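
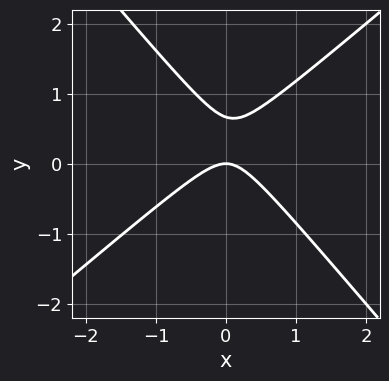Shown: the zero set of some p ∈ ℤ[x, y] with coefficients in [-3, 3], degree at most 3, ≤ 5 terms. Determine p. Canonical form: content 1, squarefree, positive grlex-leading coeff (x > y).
First, degree: a generic line meets the curve in up to 2 points, so deg p = 2.
Next, from the visible intercepts: it crosses the y-axis at the gridline y = 0; it crosses the x-axis at the gridline x = 0.
Finally, the integer polynomial consistent with all of this is the stated p.

3*x^2 - x*y - 3*y^2 + 2*y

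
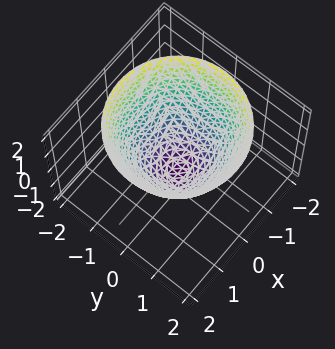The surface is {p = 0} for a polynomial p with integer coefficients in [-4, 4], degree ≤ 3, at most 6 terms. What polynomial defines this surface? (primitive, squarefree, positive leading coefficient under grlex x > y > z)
x^2 + y^2 - z - 1

1. Degree: the shape is more complex than any degree-1 surface, so deg p = 2.
2. Symmetry: the surface is invariant under rotation about z: p = q(x² + y², z).
3. Against the integer gridlines: a circular section at z = 1 has radius between 1 and 2; one z-axis crossing is at z = -1.
4. Solving for integer coefficients yields p as stated. Check: (1, 0, 0) on the x-axis lies on the surface, and p(1, 0, 0) = 0. ✓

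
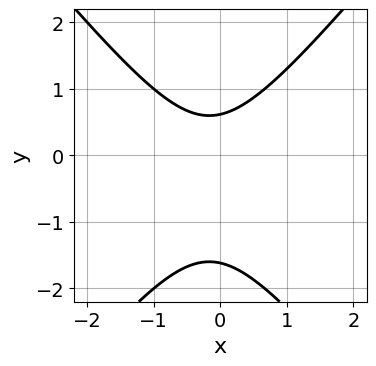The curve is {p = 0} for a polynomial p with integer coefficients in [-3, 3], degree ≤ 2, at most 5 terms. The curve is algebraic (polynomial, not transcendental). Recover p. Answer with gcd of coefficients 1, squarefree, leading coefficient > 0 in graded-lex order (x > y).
3*x^2 - 2*y^2 + x - 2*y + 2

(a) Degree: the shape is more complex than any degree-1 curve, so deg p = 2.
(b) From the visible intercepts: the curve avoids every integer x-axis point in the box.
(c) These observations pin down the coefficients.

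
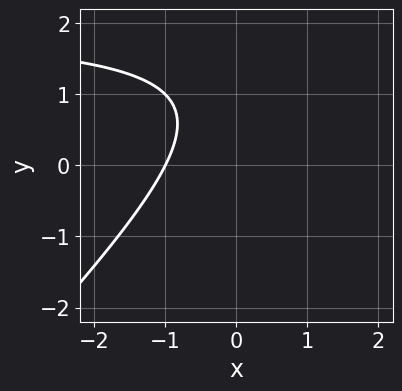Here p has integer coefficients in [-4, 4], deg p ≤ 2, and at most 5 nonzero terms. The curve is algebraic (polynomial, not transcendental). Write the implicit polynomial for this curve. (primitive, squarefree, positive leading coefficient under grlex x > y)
x*y - y^2 - 2*x + 2*y - 2

First, deg p = 2. The shape is more complex than any degree-1 curve.
Then, from the axis intercepts and sections: no y-intercept at any integer in the box; one x-axis crossing is at x = -1.
Finally, fitting integer coefficients to these (and the overall shape) gives p.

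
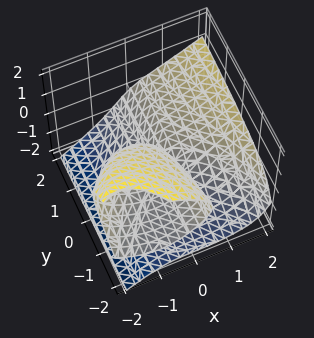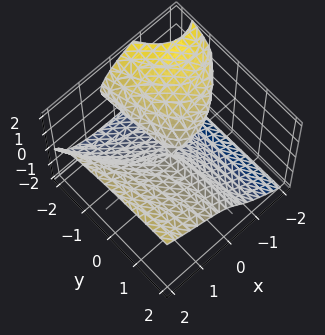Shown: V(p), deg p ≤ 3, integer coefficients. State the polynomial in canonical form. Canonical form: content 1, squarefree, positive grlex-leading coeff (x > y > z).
x^3 - 2*z^3 + 2*x*y - 3*x*z - 2*y*z

1. Degree: the shape is more complex than any degree-2 surface, so deg p = 3.
2. Checking where it meets the axes: it crosses the x-axis at the gridline x = 0; the visible y-axis segment lies entirely on the surface; it crosses the z-axis at the gridline z = 0.
3. Matching integer coefficients to the picture gives p.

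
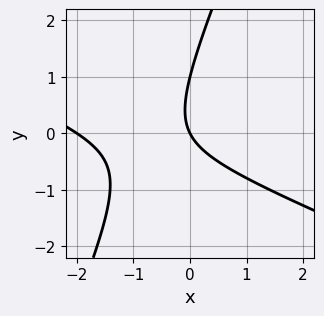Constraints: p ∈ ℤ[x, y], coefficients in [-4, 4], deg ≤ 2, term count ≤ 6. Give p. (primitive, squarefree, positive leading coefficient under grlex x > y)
x^2 + 2*x*y - y^2 + 2*x + y

1. deg p = 2.
2. Observable constraints: among the integer gridlines, it crosses the x-axis at x ∈ {-2, 0}; among the integer gridlines, it crosses the y-axis at y ∈ {0, 1}.
3. The integer polynomial consistent with all of this is the stated p.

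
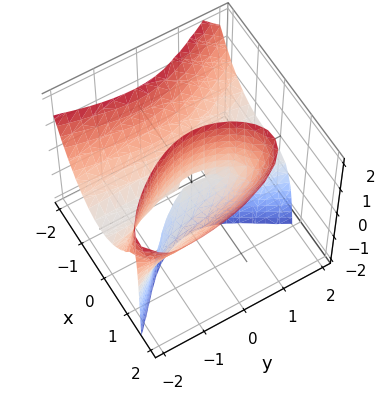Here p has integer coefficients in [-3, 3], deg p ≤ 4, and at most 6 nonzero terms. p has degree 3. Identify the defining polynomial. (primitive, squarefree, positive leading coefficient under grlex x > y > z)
1. Degree: the shape is more complex than any degree-2 surface, so deg p = 3.
2. Reading off the gridlines: the visible y-axis segment lies entirely on the surface; every point of the z-axis in the box is on the surface.
3. Putting this together gives p.

2*x^3 + x^2*y + y^2*z - x^2 - 3*x*z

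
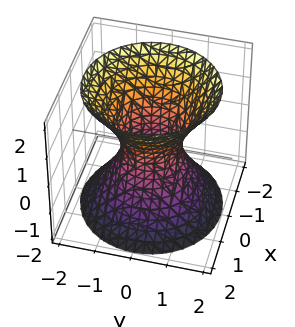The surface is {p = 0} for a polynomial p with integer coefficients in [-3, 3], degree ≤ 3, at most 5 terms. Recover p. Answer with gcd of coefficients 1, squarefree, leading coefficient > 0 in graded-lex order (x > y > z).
First, the degree is 2 — one connected sheet with a waist; a quadric.
Then, symmetries: it's symmetric under z → −z, forcing even powers of z; the z-axis is an axis of rotation, so x and y enter only as x² + y².
Next, checking where it meets the axes: it misses every integer gridline on the z-axis; a circular section at z = -2 has radius between 1 and 2.
Finally, the integer polynomial consistent with all of this is the stated p.

3*x^2 + 3*y^2 - 2*z^2 - 2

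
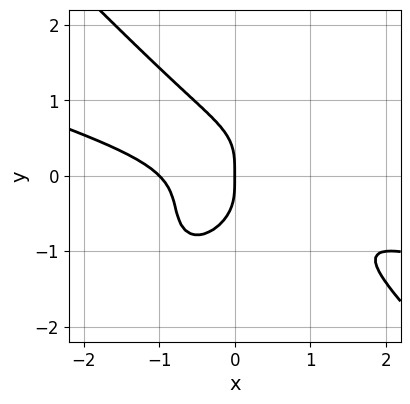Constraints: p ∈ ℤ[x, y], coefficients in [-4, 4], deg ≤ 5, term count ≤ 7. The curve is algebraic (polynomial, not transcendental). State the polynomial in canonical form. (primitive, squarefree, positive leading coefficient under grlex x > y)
(a) The degree is 4 — no degree-3 curve has this shape.
(b) From the visible intercepts: among the integer gridlines, it crosses the x-axis at x ∈ {-1, 0}; it meets the y-axis at y = 0 (among the integer gridlines).
(c) Together with the visible shape, these determine p as stated.

x^4 + 3*x^3*y + 2*y^4 + 2*x*y^2 + x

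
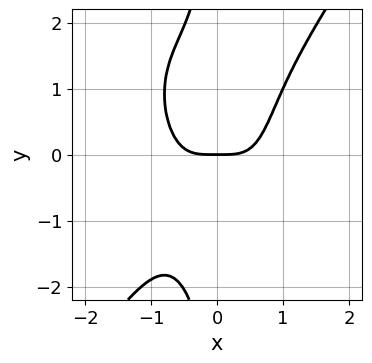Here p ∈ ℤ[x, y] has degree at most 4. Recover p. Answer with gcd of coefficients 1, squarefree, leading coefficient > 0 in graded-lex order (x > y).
First, the degree is 4 — no degree-3 curve has this shape.
Next, checking where it meets the axes: it meets the y-axis at y = 0 (among the integer gridlines); it crosses the x-axis at the gridline x = 0.
Finally, assembling these constraints gives the stated polynomial.

3*x^4 - x*y^3 - 2*y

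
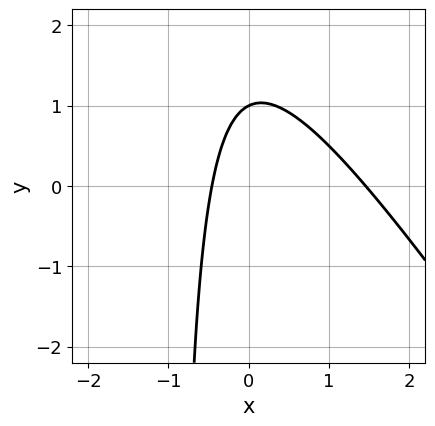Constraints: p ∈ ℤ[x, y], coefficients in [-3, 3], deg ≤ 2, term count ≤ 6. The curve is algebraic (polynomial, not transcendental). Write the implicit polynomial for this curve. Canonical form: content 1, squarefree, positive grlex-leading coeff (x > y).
3*x^2 + 2*x*y - 3*x + 2*y - 2

(a) Degree: no degree-1 curve has this shape, so deg p = 2.
(b) From the axis intercepts and sections: one y-axis crossing is at y = 1.
(c) Solving for integer coefficients yields p as stated.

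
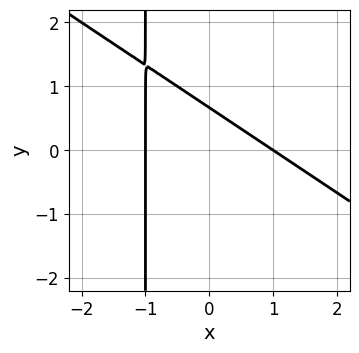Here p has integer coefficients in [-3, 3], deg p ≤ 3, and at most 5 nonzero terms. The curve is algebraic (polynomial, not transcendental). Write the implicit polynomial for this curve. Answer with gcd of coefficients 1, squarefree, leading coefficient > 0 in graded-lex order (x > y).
2*x^2 + 3*x*y + 3*y - 2

(a) Degree: a generic line meets the curve in up to 2 points, so deg p = 2.
(b) From the visible intercepts: the x-axis gridline crossings are at x ∈ {-1, 1}.
(c) Solving for integer coefficients yields p as stated.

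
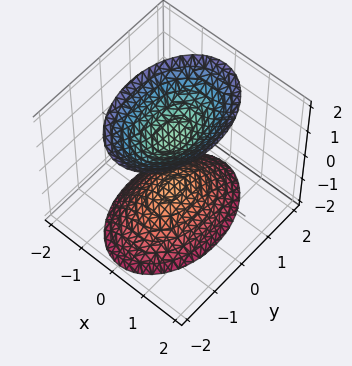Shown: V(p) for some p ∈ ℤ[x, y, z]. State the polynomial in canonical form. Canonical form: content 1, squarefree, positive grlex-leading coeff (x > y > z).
2*x^2 + y^2 - z^2 + 1

First, there are 2 components. They look like related sheets of one shape, so recover p as a whole.
Then, the degree is 2 — two sheets facing apart; a quadric.
Next, symmetries: the x ↦ −x reflection is a symmetry, so x appears only in even powers; it's symmetric under z → −z, forcing even powers of z; the y ↦ −y reflection is a symmetry, so y appears only in even powers.
Then, from the axis intercepts and sections: the z-axis gridline crossings are at z ∈ {-1, 1}; no y-intercept at any integer in the box; no x-intercept at any integer in the box.
Finally, fitting integer coefficients to these (and the overall shape) gives p.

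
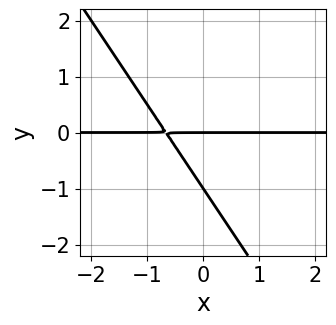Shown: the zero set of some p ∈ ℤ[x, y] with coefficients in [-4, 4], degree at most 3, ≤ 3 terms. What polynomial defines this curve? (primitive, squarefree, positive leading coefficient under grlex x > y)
First, the degree is 2 — no degree-1 curve has this shape.
Next, checking where it meets the axes: among the integer gridlines, it crosses the y-axis at y ∈ {-1, 0}; every point of the x-axis in the box is on the curve.
Finally, these observations pin down the coefficients.

3*x*y + 2*y^2 + 2*y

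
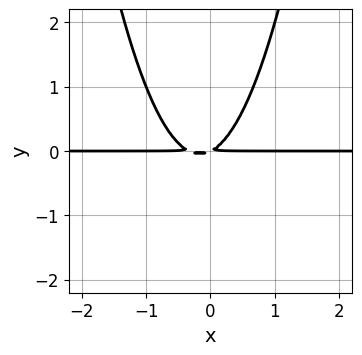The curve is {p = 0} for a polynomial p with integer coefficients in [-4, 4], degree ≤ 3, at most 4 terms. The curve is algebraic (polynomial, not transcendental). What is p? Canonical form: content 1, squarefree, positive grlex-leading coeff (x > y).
3*x^2*y + x*y - 2*y^2

First, the degree is 3 — a generic line meets the curve in up to 3 points.
Next, reading off the gridlines: every point of the x-axis in the box is on the curve.
Finally, solving for integer coefficients yields p as stated.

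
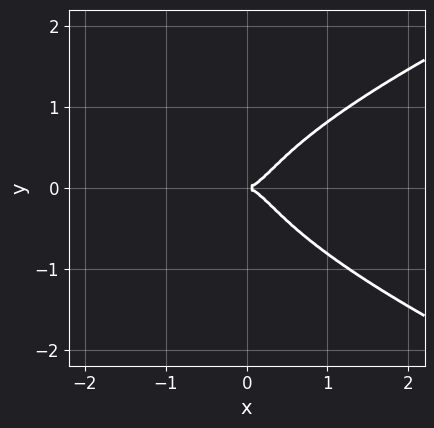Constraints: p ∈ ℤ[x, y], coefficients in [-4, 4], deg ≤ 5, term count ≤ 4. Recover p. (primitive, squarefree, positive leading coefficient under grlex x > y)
1. The degree is 4 — the shape is more complex than any degree-3 curve.
2. Symmetries: mirror symmetry y ↦ −y ⇒ only even powers of y.
3. Reading off the gridlines: one y-axis crossing is at y = 0; it crosses the x-axis at the gridline x = 0.
4. Putting this together gives p.

3*y^4 - 2*x^3 + y^2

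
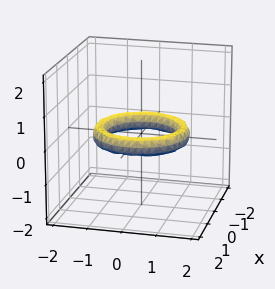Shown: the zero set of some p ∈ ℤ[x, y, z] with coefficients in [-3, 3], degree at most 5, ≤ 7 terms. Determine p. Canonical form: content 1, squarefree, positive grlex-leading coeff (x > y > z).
First, the degree is 4 — the shape is more complex than any degree-3 surface.
Next, symmetries: the z-axis is an axis of rotation, so x and y enter only as x² + y².
Next, from the visible intercepts: among the integer gridlines, it crosses the y-axis at y ∈ {-1, 1}; a circular section at z = 0 has radius exactly 1; the x-axis gridline crossings are at x ∈ {-1, 1}; the surface avoids every integer z-axis point in the box.
Finally, putting this together gives p.

x^4 + 2*x^2*y^2 + y^4 - 3*x^2 - 3*y^2 + 3*z^2 + 2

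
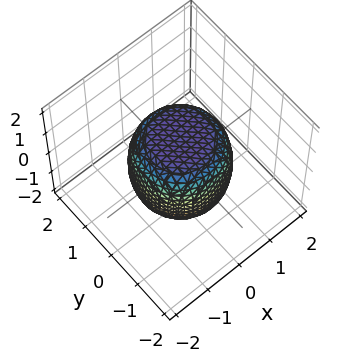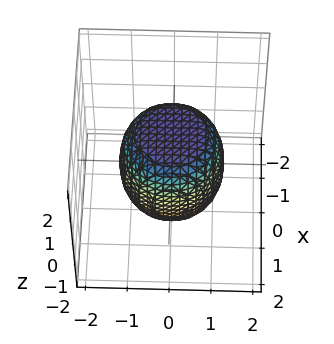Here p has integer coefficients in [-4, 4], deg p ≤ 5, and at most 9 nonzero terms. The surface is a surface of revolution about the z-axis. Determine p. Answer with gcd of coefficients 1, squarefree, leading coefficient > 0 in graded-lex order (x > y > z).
2*x^4 + 4*x^2*y^2 + 2*y^4 - x^2 - y^2 + 2*z^2 - 3

(a) deg p = 4. The shape is more complex than any degree-3 surface.
(b) By symmetry, the z-axis is an axis of rotation, so x and y enter only as x² + y².
(c) Checking where it meets the axes: a circular section at z = 0 has radius between 1 and 2.
(d) Together with the visible shape, these determine p as stated.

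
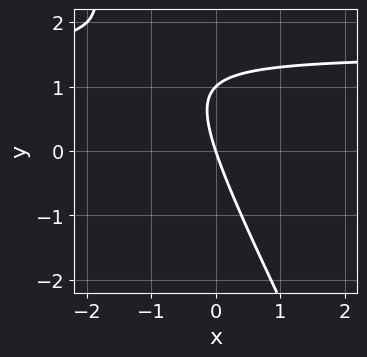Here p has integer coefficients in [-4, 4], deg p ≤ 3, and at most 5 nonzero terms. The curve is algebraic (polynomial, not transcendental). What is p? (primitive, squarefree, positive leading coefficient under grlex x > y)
(a) deg p = 2. The shape is more complex than any degree-1 curve.
(b) Against the integer gridlines: among the integer gridlines, it crosses the y-axis at y ∈ {0, 1}; it crosses the x-axis at the gridline x = 0.
(c) Together with the visible shape, these determine p as stated.

2*x*y + y^2 - 3*x - y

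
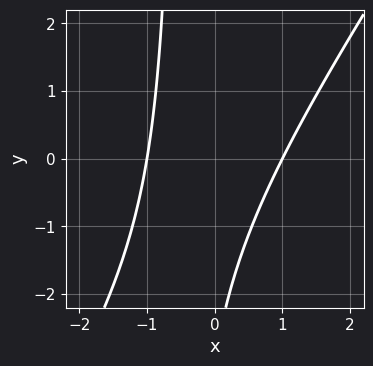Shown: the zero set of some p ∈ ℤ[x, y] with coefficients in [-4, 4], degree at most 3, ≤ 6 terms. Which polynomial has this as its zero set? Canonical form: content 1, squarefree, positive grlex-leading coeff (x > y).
Degree: no degree-1 curve has this shape, so deg p = 2.
Against the integer gridlines: it misses every integer gridline on the y-axis; the x-axis gridline crossings are at x ∈ {-1, 1}.
Putting this together gives p.

3*x^2 - 2*x*y - y - 3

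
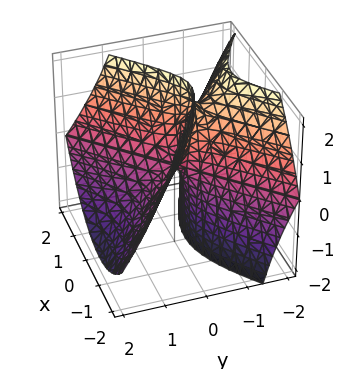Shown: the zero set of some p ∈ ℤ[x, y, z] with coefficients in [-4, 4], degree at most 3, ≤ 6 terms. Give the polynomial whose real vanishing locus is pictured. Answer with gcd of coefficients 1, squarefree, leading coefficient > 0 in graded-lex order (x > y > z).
2*x^2 + x*y - 3*y^2 - 3*y*z - z

deg p = 2. The shape is more complex than any degree-1 surface.
From the axis intercepts and sections: it crosses the x-axis at the gridline x = 0; it crosses the z-axis at the gridline z = 0; one y-axis crossing is at y = 0.
Solving for integer coefficients yields p as stated.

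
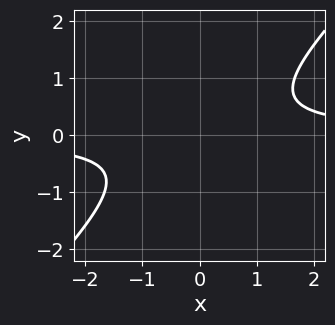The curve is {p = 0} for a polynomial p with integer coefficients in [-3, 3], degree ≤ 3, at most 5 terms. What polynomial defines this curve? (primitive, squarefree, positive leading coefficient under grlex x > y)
3*x*y - 3*y^2 - 2

The degree is 2 — a generic line meets the curve in up to 2 points.
Against the integer gridlines: the curve avoids every integer y-axis point in the box; the curve avoids every integer x-axis point in the box.
Fitting integer coefficients to these (and the overall shape) gives p.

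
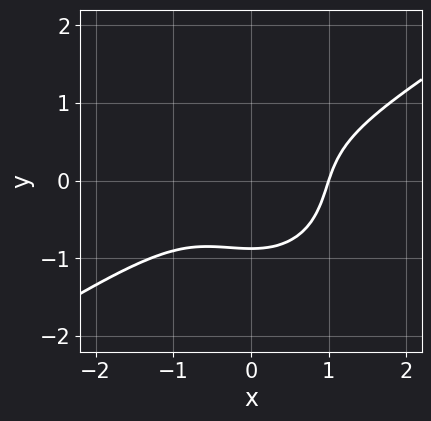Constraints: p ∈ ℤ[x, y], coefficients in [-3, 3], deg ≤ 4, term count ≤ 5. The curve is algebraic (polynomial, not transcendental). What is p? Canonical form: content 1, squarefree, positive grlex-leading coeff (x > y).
The degree is 3 — a generic line meets the curve in up to 3 points.
From the visible intercepts: one x-axis crossing is at x = 1.
The integer polynomial consistent with all of this is the stated p.

2*x^3 - 2*x^2*y - 3*y^3 - 2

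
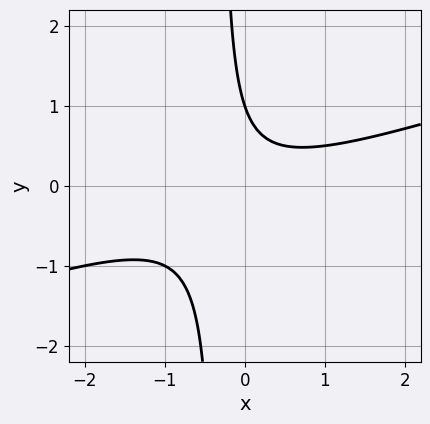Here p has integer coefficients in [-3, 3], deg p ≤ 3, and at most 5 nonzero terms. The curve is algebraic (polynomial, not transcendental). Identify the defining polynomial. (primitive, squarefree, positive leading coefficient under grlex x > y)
x^2 - 3*x*y - y + 1

First, the degree is 2 — no degree-1 curve has this shape.
Then, observable constraints: the curve avoids every integer x-axis point in the box; it meets the y-axis at y = 1 (among the integer gridlines).
Finally, solving for integer coefficients yields p as stated.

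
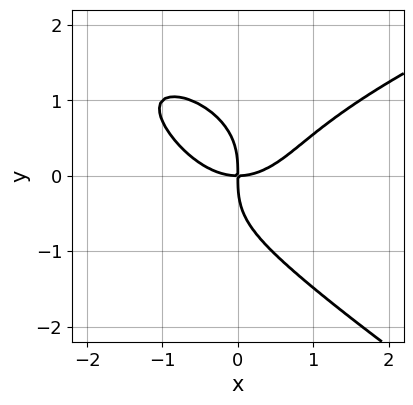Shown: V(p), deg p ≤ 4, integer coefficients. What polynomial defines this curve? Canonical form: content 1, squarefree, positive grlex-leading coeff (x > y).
Degree: a generic line meets the curve in up to 4 points, so deg p = 4.
Observable constraints: it meets the y-axis at y = 0 (among the integer gridlines); one x-axis crossing is at x = 0.
Solving for integer coefficients yields p as stated.

x*y^3 + 2*y^4 - 2*x^3 + 3*x*y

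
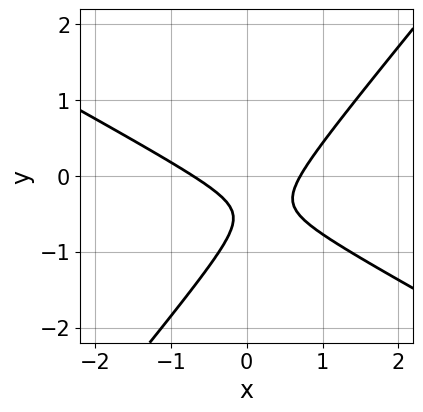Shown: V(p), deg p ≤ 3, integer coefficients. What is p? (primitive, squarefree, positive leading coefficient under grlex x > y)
1. The degree is 2 — the shape is more complex than any degree-1 curve.
2. Against the integer gridlines: no y-intercept at any integer in the box.
3. These observations pin down the coefficients.

2*x^2 + 2*x*y - 3*y^2 - 3*y - 1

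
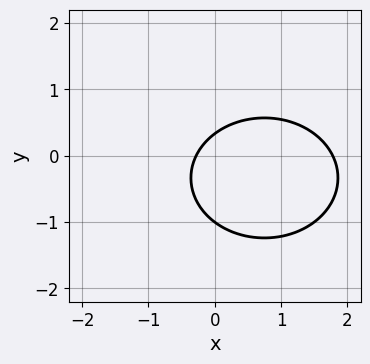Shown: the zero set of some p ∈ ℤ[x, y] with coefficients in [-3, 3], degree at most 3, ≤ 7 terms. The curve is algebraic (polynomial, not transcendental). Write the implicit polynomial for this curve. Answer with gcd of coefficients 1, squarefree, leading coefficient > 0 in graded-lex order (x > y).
(a) The degree is 2 — the shape is more complex than any degree-1 curve.
(b) Reading off the gridlines: one y-axis crossing is at y = -1.
(c) Solving for integer coefficients yields p as stated.

2*x^2 + 3*y^2 - 3*x + 2*y - 1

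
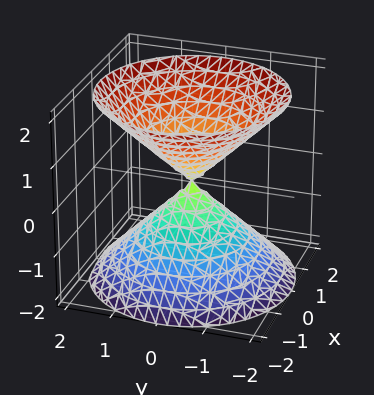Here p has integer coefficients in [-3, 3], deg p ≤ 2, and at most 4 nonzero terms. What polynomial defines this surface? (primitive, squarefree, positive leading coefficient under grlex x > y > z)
x^2 + y^2 - z^2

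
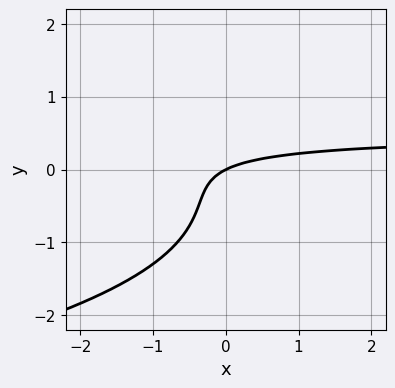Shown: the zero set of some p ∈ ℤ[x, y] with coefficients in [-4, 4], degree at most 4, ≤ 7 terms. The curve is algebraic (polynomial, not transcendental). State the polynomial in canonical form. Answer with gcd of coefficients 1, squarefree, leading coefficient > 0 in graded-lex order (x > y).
1. deg p = 3. No degree-2 curve has this shape.
2. Checking where it meets the axes: one x-axis crossing is at x = 0; it meets the y-axis at y = 0 (among the integer gridlines).
3. Fitting integer coefficients to these (and the overall shape) gives p.

2*y^3 + 2*x*y + 2*y^2 - x + 2*y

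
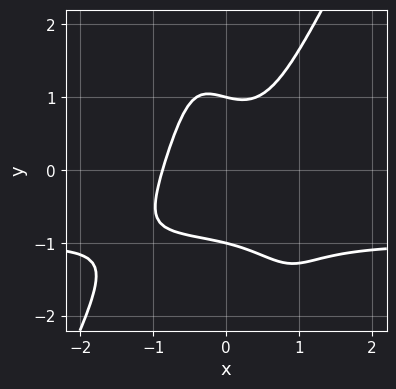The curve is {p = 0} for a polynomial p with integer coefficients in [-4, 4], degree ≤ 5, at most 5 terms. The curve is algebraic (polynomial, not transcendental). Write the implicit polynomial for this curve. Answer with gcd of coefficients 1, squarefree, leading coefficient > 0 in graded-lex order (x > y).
3*x^3*y - x*y^3 + 3*x^3 - 2*y^2 + 2

1. deg p = 4. The shape is more complex than any degree-3 curve.
2. From the axis intercepts and sections: the y-axis gridline crossings are at y ∈ {-1, 1}.
3. Assembling these constraints gives the stated polynomial.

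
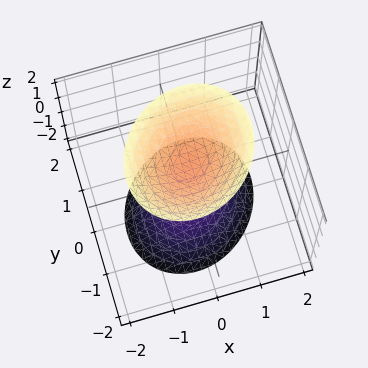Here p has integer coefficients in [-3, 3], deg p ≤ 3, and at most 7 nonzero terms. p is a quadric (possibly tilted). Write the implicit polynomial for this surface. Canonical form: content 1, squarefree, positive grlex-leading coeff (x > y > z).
The picture has 2 separate pieces.
deg p = 2.
From the visible intercepts: it misses every integer gridline on the x-axis; the surface avoids every integer y-axis point in the box.
Fitting integer coefficients to these (and the overall shape) gives p.

3*x^2 - x*y + 3*y^2 - 2*z^2 + 3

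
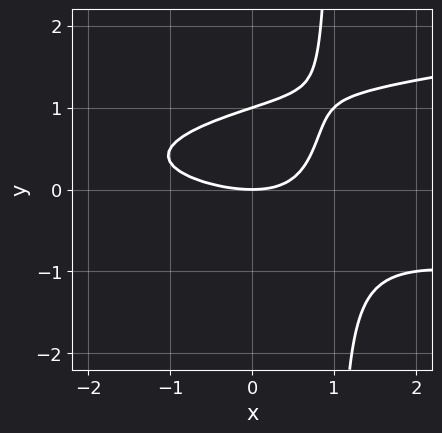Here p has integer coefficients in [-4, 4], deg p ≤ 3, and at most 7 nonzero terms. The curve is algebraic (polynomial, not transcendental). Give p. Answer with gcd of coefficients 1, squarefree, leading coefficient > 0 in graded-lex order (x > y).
3*x*y^2 - x^2 - 2*x*y - 3*y^2 + 3*y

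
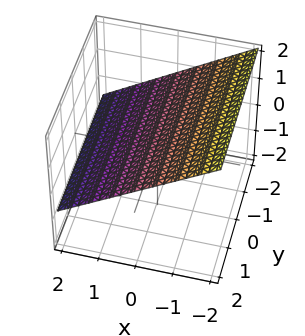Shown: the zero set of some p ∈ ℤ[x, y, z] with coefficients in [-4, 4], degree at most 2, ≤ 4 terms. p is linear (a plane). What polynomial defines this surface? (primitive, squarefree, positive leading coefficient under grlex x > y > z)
First, deg p = 1. The surface is flat (a plane).
Next, observable constraints: the surface avoids every integer y-axis point in the box; one x-axis crossing is at x = 1.
Finally, fitting integer coefficients to these (and the overall shape) gives p.

2*x + 3*z - 2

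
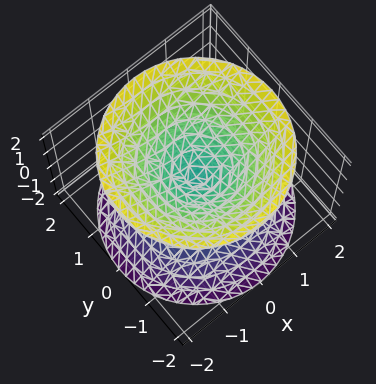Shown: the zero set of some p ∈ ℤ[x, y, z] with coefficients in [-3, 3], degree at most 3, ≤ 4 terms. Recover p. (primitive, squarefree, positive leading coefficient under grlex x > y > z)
The picture has 2 separate pieces. They look like related sheets of one shape, so recover p as a whole.
Degree: two nappes meeting at a single point; a quadric, so deg p = 2.
Symmetries: rotational symmetry about the z-axis ⇒ p depends on x, y only through x² + y²; mirror symmetry z ↦ −z ⇒ only even powers of z.
From the axis intercepts and sections: it meets the z-axis at z = 0 (among the integer gridlines); a circular section at z = 1 has radius exactly 1; one x-axis crossing is at x = 0; it meets the y-axis at y = 0 (among the integer gridlines).
Assembling these constraints gives the stated polynomial.

x^2 + y^2 - z^2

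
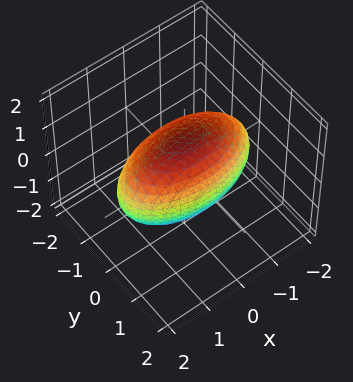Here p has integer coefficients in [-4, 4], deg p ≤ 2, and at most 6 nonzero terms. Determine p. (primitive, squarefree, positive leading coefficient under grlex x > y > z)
x^2 + 3*y^2 + 2*z^2 - 3

deg p = 2. Bounded and convex; a quadric.
Symmetries: it's symmetric under y → −y, forcing even powers of y; mirror symmetry x ↦ −x ⇒ only even powers of x; it's symmetric under z → −z, forcing even powers of z.
From the axis intercepts and sections: the y-axis gridline crossings are at y ∈ {-1, 1}.
These observations pin down the coefficients.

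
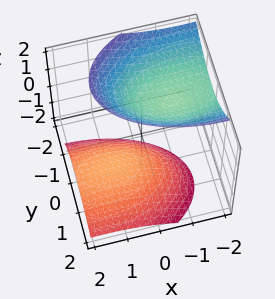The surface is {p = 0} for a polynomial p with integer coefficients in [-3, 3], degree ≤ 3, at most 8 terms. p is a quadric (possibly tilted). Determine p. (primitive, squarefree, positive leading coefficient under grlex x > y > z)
1. The picture has 2 separate pieces. They look like related sheets of one shape, so recover p as a whole.
2. Degree: a generic line meets the surface in up to 2 points, so deg p = 2.
3. From the visible intercepts: no x-intercept at any integer in the box; the surface avoids every integer y-axis point in the box.
4. Fitting integer coefficients to these (and the overall shape) gives p.

x^2 + 2*x*z + 3*y^2 + 2*y*z - 2*z^2 + 3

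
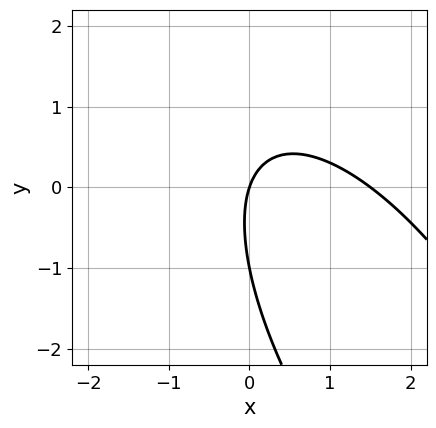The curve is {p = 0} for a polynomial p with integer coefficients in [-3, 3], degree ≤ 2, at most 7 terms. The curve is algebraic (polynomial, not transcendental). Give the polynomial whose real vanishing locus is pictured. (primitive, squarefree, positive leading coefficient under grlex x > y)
Degree: a generic line meets the curve in up to 2 points, so deg p = 2.
From the visible intercepts: the y-axis gridline crossings are at y ∈ {-1, 0}; it meets the x-axis at x = 0 (among the integer gridlines).
These observations pin down the coefficients.

2*x^2 + 2*x*y + y^2 - 3*x + y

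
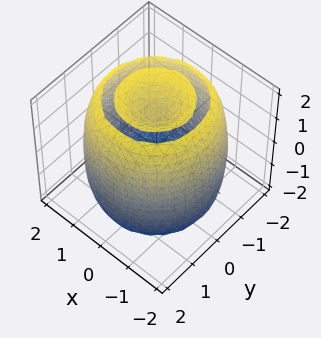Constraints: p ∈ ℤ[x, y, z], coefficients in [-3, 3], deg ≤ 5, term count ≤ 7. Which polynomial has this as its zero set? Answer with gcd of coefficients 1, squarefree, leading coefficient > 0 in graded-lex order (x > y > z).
First, there are 2 components.
Then, the degree is 4 — no degree-3 surface has this shape.
Next, by symmetry, every cross-section ⟂ z is a circle, so x, y appear only via x² + y².
Next, from the visible intercepts: a circular section at z = -1 has radius between 1 and 2.
Finally, solving for integer coefficients yields p as stated.

x^4 + 2*x^2*y^2 + y^4 - 3*x^2 - 3*y^2 + z^2 - 2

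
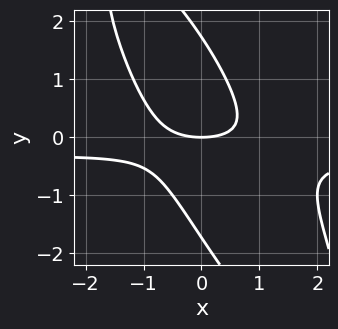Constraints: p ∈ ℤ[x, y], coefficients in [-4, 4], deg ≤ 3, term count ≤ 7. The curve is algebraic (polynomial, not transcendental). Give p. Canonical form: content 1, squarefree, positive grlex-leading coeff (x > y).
3*x^2*y + 3*x*y^2 + y^3 + x^2 - 3*y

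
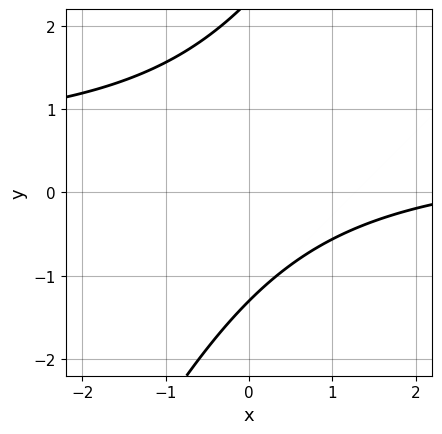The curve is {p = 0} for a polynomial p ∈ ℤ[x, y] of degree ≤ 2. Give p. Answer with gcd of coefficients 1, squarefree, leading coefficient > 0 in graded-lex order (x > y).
2*x*y - y^2 - x + y + 3

deg p = 2. No degree-1 curve has this shape.
Checking where it meets the axes: the curve avoids every integer x-axis point in the box.
The integer polynomial consistent with all of this is the stated p.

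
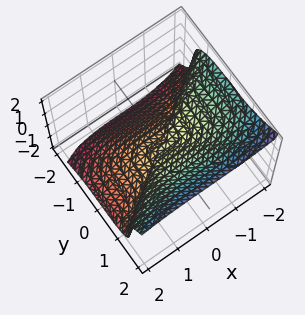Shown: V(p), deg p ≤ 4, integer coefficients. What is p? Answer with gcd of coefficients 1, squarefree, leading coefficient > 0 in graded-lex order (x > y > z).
x^3 - 3*y^3 + 3*z^3 + 2*z^2

First, degree: no degree-2 surface has this shape, so deg p = 3.
Then, reading off the gridlines: it crosses the y-axis at the gridline y = 0; it crosses the z-axis at the gridline z = 0; one x-axis crossing is at x = 0.
Finally, matching integer coefficients to the picture gives p.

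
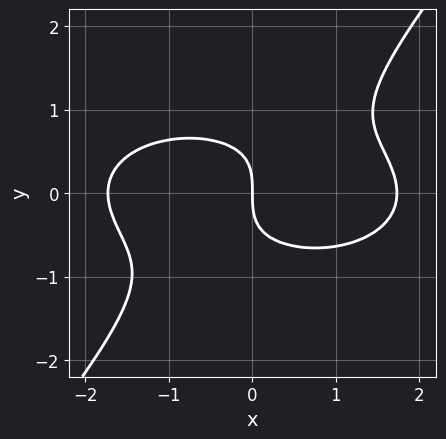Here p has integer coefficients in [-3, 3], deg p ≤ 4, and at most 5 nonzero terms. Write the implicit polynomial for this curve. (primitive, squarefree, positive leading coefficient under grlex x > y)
(a) Degree: a generic line meets the curve in up to 3 points, so deg p = 3.
(b) Against the integer gridlines: it meets the y-axis at y = 0 (among the integer gridlines); one x-axis crossing is at x = 0.
(c) Putting this together gives p.

x^3 + 3*x*y^2 - 3*y^3 - 3*x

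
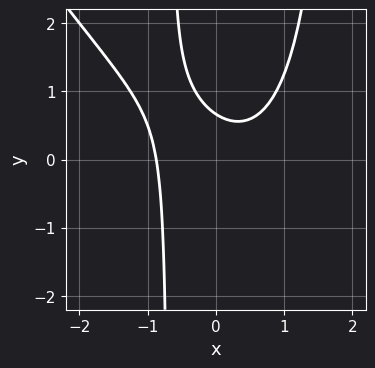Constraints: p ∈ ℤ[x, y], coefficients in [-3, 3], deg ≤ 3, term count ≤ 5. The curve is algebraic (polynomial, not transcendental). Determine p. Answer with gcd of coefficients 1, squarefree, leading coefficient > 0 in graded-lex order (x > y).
deg p = 3. A generic line meets the curve in up to 3 points.
Solving for integer coefficients yields p as stated.

3*x^3 + 2*x^2*y - 3*x*y - 3*y + 2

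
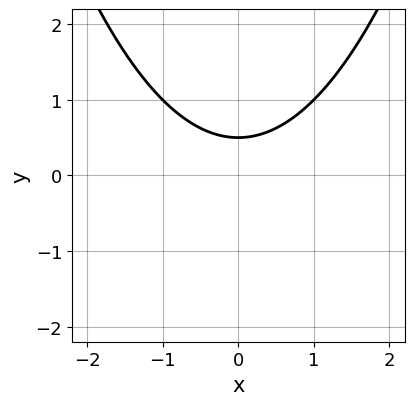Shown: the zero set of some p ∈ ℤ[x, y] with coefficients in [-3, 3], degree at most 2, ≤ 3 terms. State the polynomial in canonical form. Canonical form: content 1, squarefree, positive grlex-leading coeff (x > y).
x^2 - 2*y + 1

First, the degree is 2 — the shape is more complex than any degree-1 curve.
Then, symmetries: the x ↦ −x reflection is a symmetry, so x appears only in even powers.
Next, checking where it meets the axes: it misses every integer gridline on the x-axis.
Finally, matching integer coefficients to the picture gives p.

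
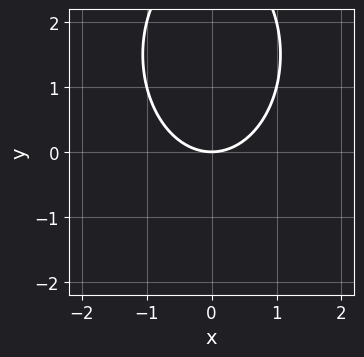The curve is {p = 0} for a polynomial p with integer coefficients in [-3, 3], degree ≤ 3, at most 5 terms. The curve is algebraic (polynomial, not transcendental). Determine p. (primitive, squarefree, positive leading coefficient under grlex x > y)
2*x^2 + y^2 - 3*y

(a) The degree is 2 — the shape is more complex than any degree-1 curve.
(b) Symmetries: the x ↦ −x reflection is a symmetry, so x appears only in even powers.
(c) Against the integer gridlines: one x-axis crossing is at x = 0; it crosses the y-axis at the gridline y = 0.
(d) Together with the visible shape, these determine p as stated.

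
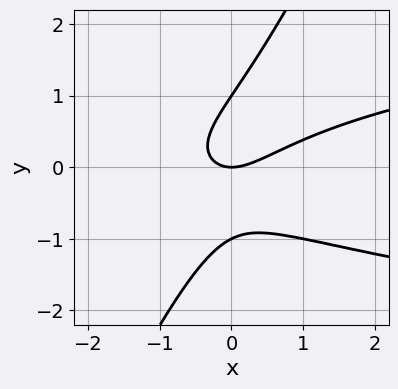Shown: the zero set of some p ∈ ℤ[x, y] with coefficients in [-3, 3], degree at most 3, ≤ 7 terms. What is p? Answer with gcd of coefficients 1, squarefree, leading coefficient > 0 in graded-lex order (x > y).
2*x*y^2 - y^3 - x^2 + x*y + y

Degree: no degree-2 curve has this shape, so deg p = 3.
Against the integer gridlines: it meets the x-axis at x = 0 (among the integer gridlines); the y-axis gridline crossings are at y ∈ {-1, 0, 1}.
Solving for integer coefficients yields p as stated.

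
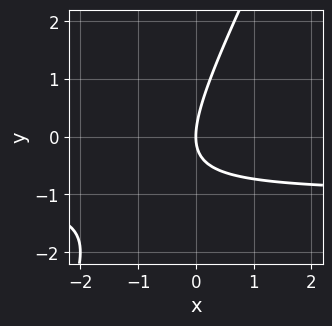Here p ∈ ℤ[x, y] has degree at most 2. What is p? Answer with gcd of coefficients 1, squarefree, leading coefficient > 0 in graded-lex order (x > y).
2*x*y - y^2 + 2*x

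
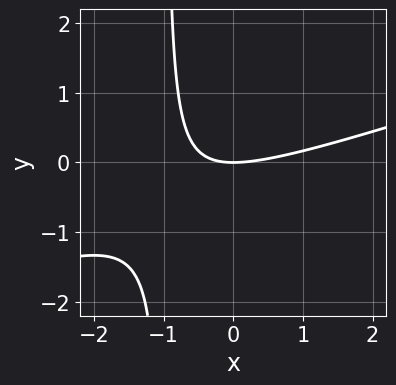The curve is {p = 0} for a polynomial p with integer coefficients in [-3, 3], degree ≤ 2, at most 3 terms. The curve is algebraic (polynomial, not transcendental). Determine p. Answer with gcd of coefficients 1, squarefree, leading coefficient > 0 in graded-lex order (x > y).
x^2 - 3*x*y - 3*y

Degree: no degree-1 curve has this shape, so deg p = 2.
Observable constraints: one y-axis crossing is at y = 0; it crosses the x-axis at the gridline x = 0.
Solving for integer coefficients yields p as stated.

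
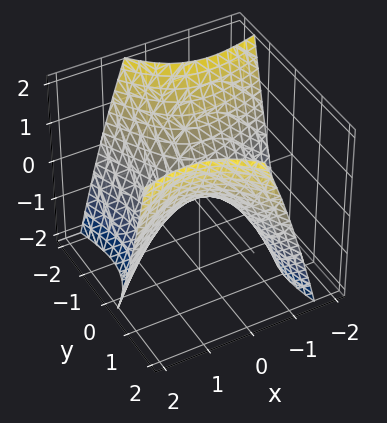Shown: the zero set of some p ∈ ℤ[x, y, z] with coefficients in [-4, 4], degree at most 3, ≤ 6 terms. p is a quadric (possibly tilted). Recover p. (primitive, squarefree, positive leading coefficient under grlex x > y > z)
2*x^2 - 3*x*y - 2*y^2 + 3*z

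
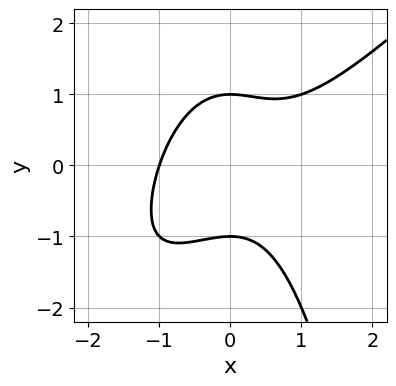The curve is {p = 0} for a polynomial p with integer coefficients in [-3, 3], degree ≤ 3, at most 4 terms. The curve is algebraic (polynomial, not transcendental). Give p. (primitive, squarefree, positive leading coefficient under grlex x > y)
x^3 - x^2*y - y^2 + 1

(a) deg p = 3.
(b) From the axis intercepts and sections: it crosses the x-axis at the gridline x = -1; among the integer gridlines, it crosses the y-axis at y ∈ {-1, 1}.
(c) Matching integer coefficients to the picture gives p.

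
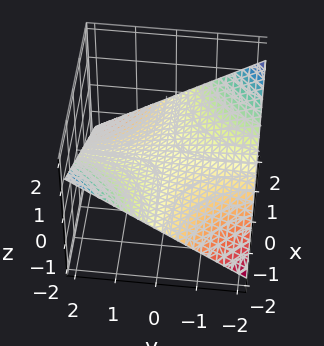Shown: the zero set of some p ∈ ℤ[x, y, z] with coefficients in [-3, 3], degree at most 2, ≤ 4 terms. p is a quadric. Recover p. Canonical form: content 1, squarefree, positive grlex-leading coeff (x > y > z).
x*y + 3*z

Degree: a hyperbolic paraboloid; a quadric, so deg p = 2.
Observable constraints: the visible x-axis segment lies entirely on the surface; it crosses the z-axis at the gridline z = 0; the visible y-axis segment lies entirely on the surface.
Assembling these constraints gives the stated polynomial.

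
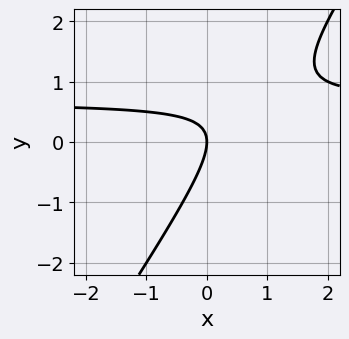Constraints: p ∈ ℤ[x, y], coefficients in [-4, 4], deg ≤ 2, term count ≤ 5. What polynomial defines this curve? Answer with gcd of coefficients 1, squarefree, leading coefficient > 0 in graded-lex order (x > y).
1. The degree is 2 — a generic line meets the curve in up to 2 points.
2. Checking where it meets the axes: it crosses the x-axis at the gridline x = 0; it crosses the y-axis at the gridline y = 0.
3. Together with the visible shape, these determine p as stated.

3*x*y - 2*y^2 - 2*x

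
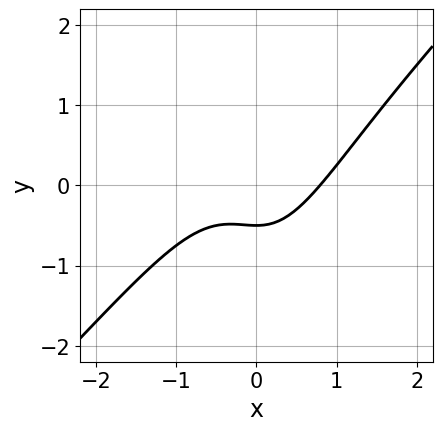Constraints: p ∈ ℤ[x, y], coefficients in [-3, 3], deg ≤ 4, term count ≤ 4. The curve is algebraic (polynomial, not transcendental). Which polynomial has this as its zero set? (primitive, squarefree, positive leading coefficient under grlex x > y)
2*x^3 - 2*x^2*y - 2*y - 1

First, degree: a generic line meets the curve in up to 3 points, so deg p = 3.
Finally, the integer polynomial consistent with all of this is the stated p.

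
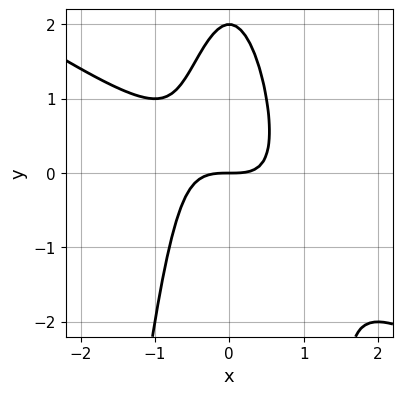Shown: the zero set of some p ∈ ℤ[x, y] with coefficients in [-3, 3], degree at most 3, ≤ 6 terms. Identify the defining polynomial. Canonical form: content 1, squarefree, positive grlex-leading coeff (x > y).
First, deg p = 3. The shape is more complex than any degree-2 curve.
Next, from the axis intercepts and sections: among the integer gridlines, it crosses the y-axis at y ∈ {0, 2}; it meets the x-axis at x = 0 (among the integer gridlines).
Finally, matching integer coefficients to the picture gives p.

2*x^3 + 3*x^2*y + y^2 - 2*y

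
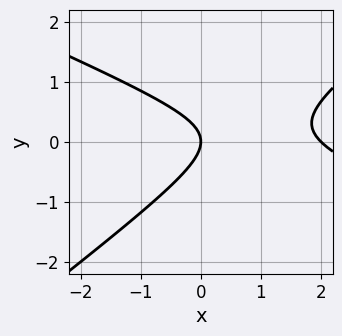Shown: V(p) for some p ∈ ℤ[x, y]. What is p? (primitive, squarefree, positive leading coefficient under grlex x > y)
1. The degree is 2 — no degree-1 curve has this shape.
2. From the axis intercepts and sections: among the integer gridlines, it crosses the x-axis at x ∈ {0, 2}; it crosses the y-axis at the gridline y = 0.
3. These observations pin down the coefficients.

x^2 + x*y - 3*y^2 - 2*x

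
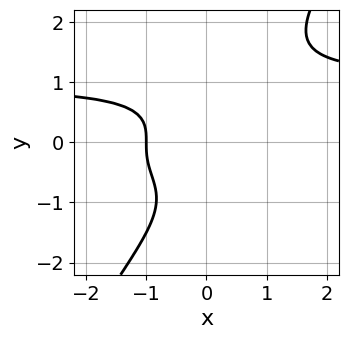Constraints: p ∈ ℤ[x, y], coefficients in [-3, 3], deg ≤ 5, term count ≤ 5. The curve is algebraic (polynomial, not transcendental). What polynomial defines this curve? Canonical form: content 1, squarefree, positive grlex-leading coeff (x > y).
3*x*y^3 - 2*y^4 - 3*x - 3

First, deg p = 4. No degree-3 curve has this shape.
Then, from the visible intercepts: it meets the x-axis at x = -1 (among the integer gridlines); the curve avoids every integer y-axis point in the box.
Finally, together with the visible shape, these determine p as stated.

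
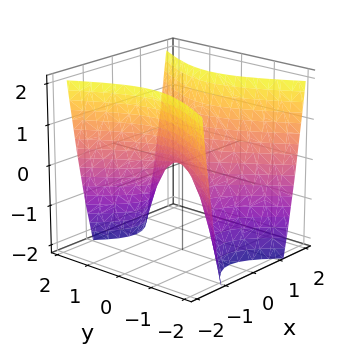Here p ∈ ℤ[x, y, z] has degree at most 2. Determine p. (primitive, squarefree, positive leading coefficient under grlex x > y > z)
(a) The degree is 2 — a saddle surface; a quadric.
(b) Symmetries: mirror symmetry x ↦ −x ⇒ only even powers of x; mirror symmetry y ↦ −y ⇒ only even powers of y.
(c) Reading off the gridlines: it crosses the y-axis at the gridline y = 0; it meets the z-axis at z = 0 (among the integer gridlines); it meets the x-axis at x = 0 (among the integer gridlines).
(d) Solving for integer coefficients yields p as stated.

2*x^2 - y^2 - z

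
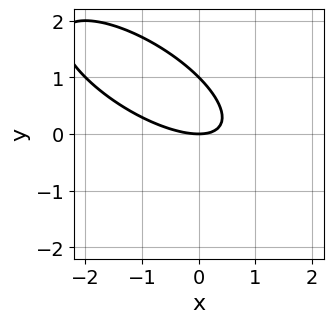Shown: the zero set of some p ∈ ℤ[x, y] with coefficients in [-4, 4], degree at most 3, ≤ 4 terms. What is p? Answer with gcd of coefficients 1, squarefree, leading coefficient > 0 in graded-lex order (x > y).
x^2 + 2*x*y + 2*y^2 - 2*y

Degree: no degree-1 curve has this shape, so deg p = 2.
Reading off the gridlines: it meets the x-axis at x = 0 (among the integer gridlines); the y-axis gridline crossings are at y ∈ {0, 1}.
Assembling these constraints gives the stated polynomial.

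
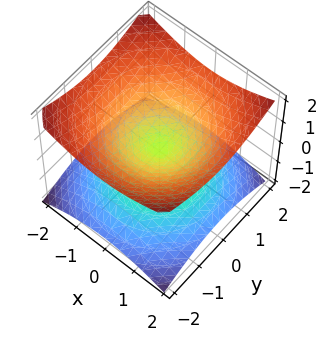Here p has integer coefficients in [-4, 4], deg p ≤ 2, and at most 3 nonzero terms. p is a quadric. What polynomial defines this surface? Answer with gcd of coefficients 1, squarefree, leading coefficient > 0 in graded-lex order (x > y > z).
x^2 + y^2 - 2*z^2

deg p = 2. A double cone through the origin; a quadric.
Symmetry: the z-axis is an axis of rotation, so x and y enter only as x² + y²; it's symmetric under z → −z, forcing even powers of z.
Against the integer gridlines: it meets the x-axis at x = 0 (among the integer gridlines); it meets the z-axis at z = 0 (among the integer gridlines); a circular section at z = 1 has radius between 1 and 2.
Matching integer coefficients to the picture gives p.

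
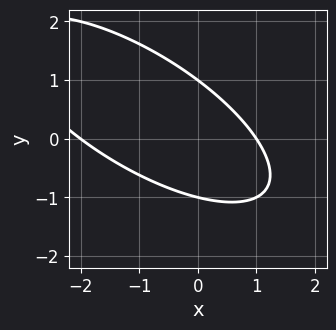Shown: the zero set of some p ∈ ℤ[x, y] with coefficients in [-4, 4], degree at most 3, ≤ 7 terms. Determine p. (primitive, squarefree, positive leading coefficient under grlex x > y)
x^2 + 2*x*y + 2*y^2 + x - 2

1. Degree: no degree-1 curve has this shape, so deg p = 2.
2. Checking where it meets the axes: among the integer gridlines, it crosses the y-axis at y ∈ {-1, 1}; among the integer gridlines, it crosses the x-axis at x ∈ {-2, 1}.
3. The integer polynomial consistent with all of this is the stated p.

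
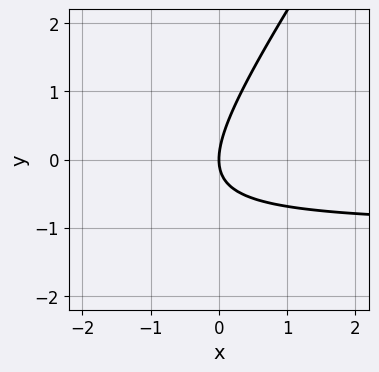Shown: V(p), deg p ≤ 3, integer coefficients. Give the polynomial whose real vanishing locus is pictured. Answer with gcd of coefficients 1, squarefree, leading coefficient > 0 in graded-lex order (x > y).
3*x*y - 2*y^2 + 3*x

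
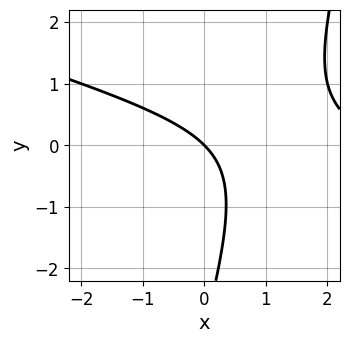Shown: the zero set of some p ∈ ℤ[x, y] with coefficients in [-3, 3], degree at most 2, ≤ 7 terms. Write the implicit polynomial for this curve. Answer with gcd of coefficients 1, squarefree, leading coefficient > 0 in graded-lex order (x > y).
deg p = 2.
From the visible intercepts: it crosses the y-axis at the gridline y = 0; one x-axis crossing is at x = 0.
Assembling these constraints gives the stated polynomial.

x^2 + 3*x*y - y^2 - 3*x - 3*y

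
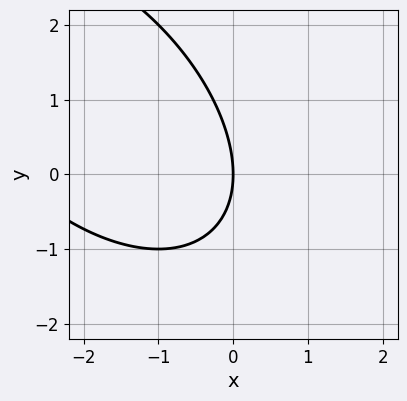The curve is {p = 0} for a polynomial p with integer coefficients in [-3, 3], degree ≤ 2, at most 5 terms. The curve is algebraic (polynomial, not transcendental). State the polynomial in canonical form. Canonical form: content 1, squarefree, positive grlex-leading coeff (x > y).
(a) The degree is 2 — a generic line meets the curve in up to 2 points.
(b) Against the integer gridlines: it crosses the x-axis at the gridline x = 0; it meets the y-axis at y = 0 (among the integer gridlines).
(c) Putting this together gives p.

x^2 + x*y + y^2 + 3*x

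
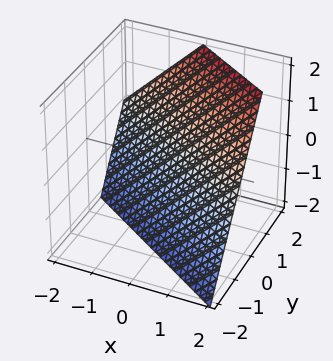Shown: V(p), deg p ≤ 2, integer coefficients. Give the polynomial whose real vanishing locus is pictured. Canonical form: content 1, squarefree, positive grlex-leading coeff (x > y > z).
2*x + 3*y - 2*z - 2

First, deg p = 1. Every cross-section is a straight line — this is a plane.
Then, observable constraints: it meets the x-axis at x = 1 (among the integer gridlines); it crosses the z-axis at the gridline z = -1.
Finally, solving for integer coefficients yields p as stated.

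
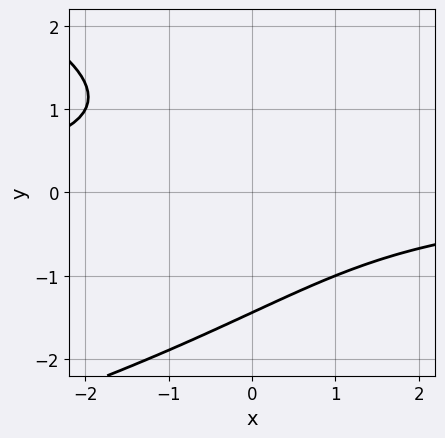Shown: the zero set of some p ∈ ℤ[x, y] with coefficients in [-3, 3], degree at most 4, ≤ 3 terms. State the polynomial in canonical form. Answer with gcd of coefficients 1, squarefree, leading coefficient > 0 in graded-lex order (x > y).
y^3 + 2*x*y + 3

First, degree: no degree-2 curve has this shape, so deg p = 3.
Next, from the axis intercepts and sections: the curve avoids every integer x-axis point in the box.
Finally, the integer polynomial consistent with all of this is the stated p.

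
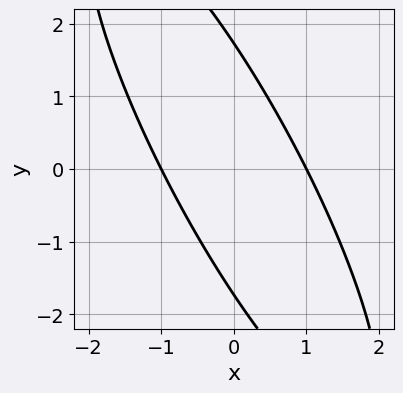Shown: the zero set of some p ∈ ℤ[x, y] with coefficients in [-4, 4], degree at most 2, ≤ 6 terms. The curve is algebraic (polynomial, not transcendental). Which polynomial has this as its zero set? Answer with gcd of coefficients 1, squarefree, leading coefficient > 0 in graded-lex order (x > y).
Degree: a generic line meets the curve in up to 2 points, so deg p = 2.
Against the integer gridlines: the x-axis gridline crossings are at x ∈ {-1, 1}.
Solving for integer coefficients yields p as stated.

3*x^2 + 3*x*y + y^2 - 3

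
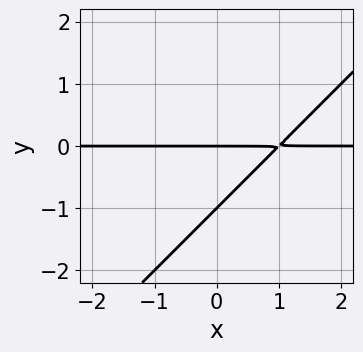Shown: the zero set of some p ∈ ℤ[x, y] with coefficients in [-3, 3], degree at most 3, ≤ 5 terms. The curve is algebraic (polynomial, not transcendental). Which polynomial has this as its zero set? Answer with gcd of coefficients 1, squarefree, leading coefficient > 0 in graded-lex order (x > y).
(a) Degree: a generic line meets the curve in up to 2 points, so deg p = 2.
(b) From the visible intercepts: among the integer gridlines, it crosses the y-axis at y ∈ {-1, 0}; every point of the x-axis in the box is on the curve.
(c) Together with the visible shape, these determine p as stated.

x*y - y^2 - y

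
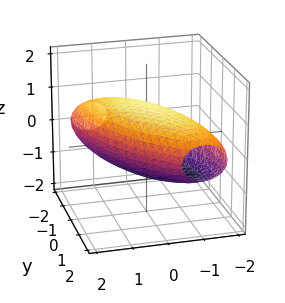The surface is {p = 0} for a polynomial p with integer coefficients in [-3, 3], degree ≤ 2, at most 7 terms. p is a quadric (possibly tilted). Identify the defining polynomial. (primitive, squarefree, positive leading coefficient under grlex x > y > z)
2*x^2 + 2*x*y + y^2 + 3*z^2 - 3

1. The degree is 2 — the shape is more complex than any degree-1 surface.
2. From the axis intercepts and sections: the z-axis gridline crossings are at z ∈ {-1, 1}.
3. These observations pin down the coefficients.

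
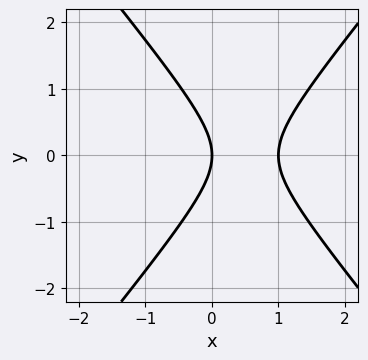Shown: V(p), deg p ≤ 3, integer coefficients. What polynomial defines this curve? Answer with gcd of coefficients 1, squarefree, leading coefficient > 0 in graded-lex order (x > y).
3*x^2 - 2*y^2 - 3*x

deg p = 2.
Symmetries: the y ↦ −y reflection is a symmetry, so y appears only in even powers.
Reading off the gridlines: the x-axis gridline crossings are at x ∈ {0, 1}; one y-axis crossing is at y = 0.
Putting this together gives p.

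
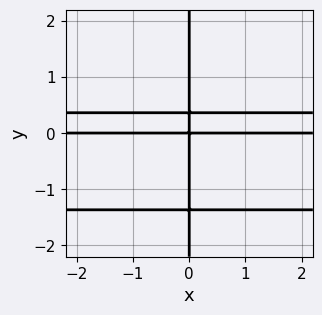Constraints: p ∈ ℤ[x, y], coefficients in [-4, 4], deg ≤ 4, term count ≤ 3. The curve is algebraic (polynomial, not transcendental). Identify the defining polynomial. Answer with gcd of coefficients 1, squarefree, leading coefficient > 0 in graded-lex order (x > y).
The degree is 4 — a generic line meets the curve in up to 4 points.
Against the integer gridlines: every point of the y-axis in the box is on the curve; the visible x-axis segment lies entirely on the curve.
These observations pin down the coefficients.

2*x*y^3 + 2*x*y^2 - x*y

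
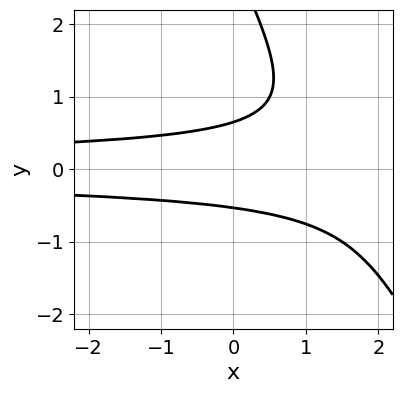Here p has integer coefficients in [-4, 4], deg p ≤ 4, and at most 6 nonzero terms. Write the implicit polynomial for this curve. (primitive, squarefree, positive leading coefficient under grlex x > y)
2*x*y^2 + y^3 - 3*y^2 + 1

First, deg p = 3. A generic line meets the curve in up to 3 points.
Then, against the integer gridlines: it misses every integer gridline on the x-axis.
Finally, fitting integer coefficients to these (and the overall shape) gives p.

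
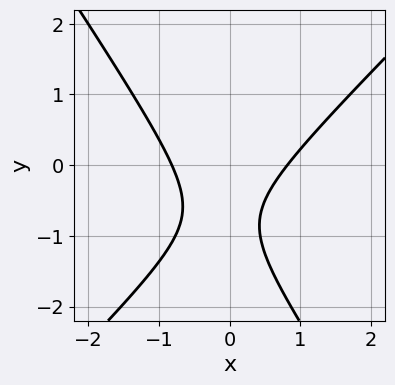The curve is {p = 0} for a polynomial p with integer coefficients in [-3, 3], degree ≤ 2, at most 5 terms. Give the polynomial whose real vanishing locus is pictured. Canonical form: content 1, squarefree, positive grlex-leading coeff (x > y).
First, the degree is 2 — no degree-1 curve has this shape.
Next, observable constraints: the curve avoids every integer y-axis point in the box.
Finally, matching integer coefficients to the picture gives p.

3*x^2 - x*y - 2*y^2 - 3*y - 2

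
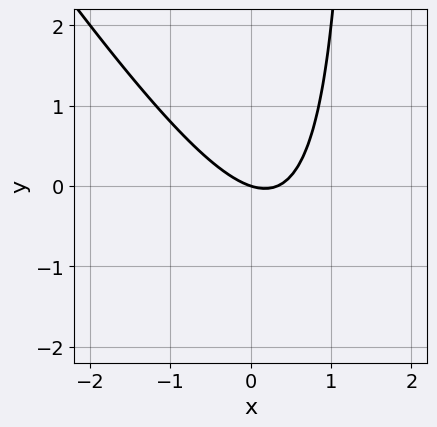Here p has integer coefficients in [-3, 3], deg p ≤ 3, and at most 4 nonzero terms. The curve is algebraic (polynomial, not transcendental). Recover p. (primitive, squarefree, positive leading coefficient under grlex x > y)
3*x^2 + 2*x*y - x - 3*y

First, deg p = 2.
Next, against the integer gridlines: one y-axis crossing is at y = 0; one x-axis crossing is at x = 0.
Finally, these observations pin down the coefficients.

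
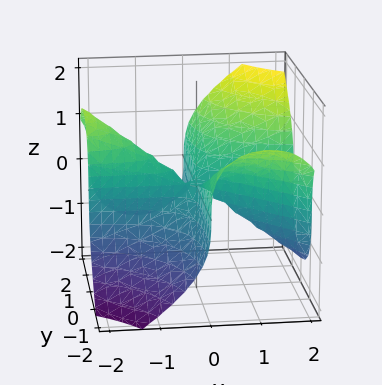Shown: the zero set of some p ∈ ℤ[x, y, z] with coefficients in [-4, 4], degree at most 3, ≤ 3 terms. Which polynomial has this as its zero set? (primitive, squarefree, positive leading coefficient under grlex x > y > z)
(a) Degree: no degree-2 surface has this shape, so deg p = 3.
(b) Checking where it meets the axes: the visible y-axis segment lies entirely on the surface; it meets the z-axis at z = 0 (among the integer gridlines); the visible x-axis segment lies entirely on the surface.
(c) Assembling these constraints gives the stated polynomial.

x^2*y + x*y^2 - z^3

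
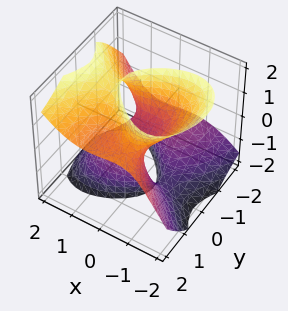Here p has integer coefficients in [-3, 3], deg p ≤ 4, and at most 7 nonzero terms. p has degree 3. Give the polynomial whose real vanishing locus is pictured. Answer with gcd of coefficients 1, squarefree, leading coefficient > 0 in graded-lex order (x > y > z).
2*x^3 - 2*x*z^2 + y^3 - 3*y^2*z + 2*z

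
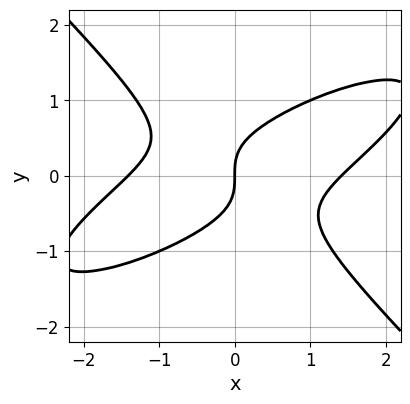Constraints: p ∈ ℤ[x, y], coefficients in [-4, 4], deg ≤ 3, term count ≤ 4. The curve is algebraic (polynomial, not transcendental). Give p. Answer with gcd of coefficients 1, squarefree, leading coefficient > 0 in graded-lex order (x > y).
First, degree: a generic line meets the curve in up to 3 points, so deg p = 3.
Next, reading off the gridlines: it crosses the y-axis at the gridline y = 0; it meets the x-axis at x = 0 (among the integer gridlines).
Finally, putting this together gives p.

x^3 - 2*x^2*y + 3*y^3 - 2*x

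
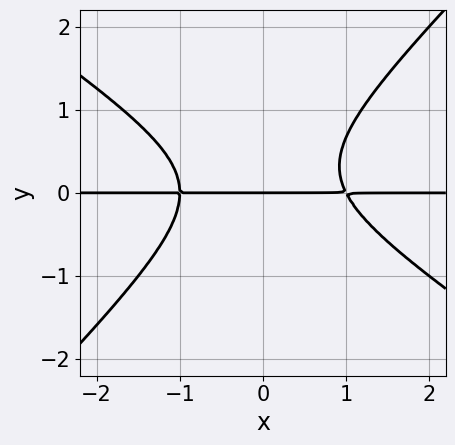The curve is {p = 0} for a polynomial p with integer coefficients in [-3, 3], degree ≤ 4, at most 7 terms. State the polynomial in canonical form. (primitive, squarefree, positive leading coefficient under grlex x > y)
2*x^2*y + x*y^2 - 3*y^3 + y^2 - 2*y

First, degree: the shape is more complex than any degree-2 curve, so deg p = 3.
Then, checking where it meets the axes: every point of the x-axis in the box is on the curve; it meets the y-axis at y = 0 (among the integer gridlines).
Finally, putting this together gives p.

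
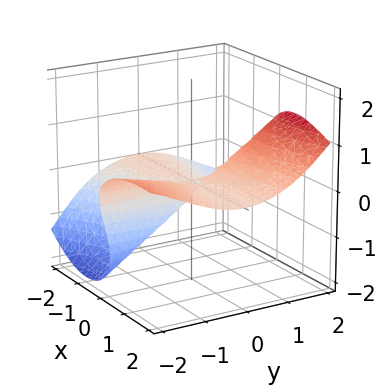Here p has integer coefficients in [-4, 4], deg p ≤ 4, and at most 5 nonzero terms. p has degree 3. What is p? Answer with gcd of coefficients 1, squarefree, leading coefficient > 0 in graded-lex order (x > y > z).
(a) Degree: no degree-2 surface has this shape, so deg p = 3.
(b) From the axis intercepts and sections: every point of the x-axis in the box is on the surface; every point of the y-axis in the box is on the surface.
(c) Assembling these constraints gives the stated polynomial.

2*x^2*z - x*y^2 - 2*y*z^2 + 3*z^3 + z^2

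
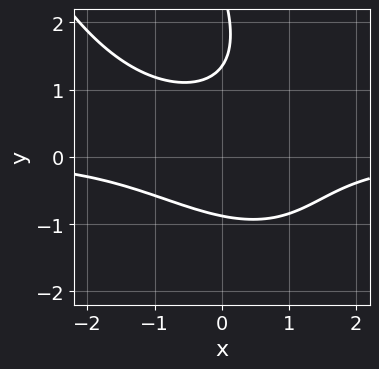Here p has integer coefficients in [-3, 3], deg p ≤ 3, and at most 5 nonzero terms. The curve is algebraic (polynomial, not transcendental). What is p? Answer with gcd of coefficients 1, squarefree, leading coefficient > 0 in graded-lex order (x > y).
2*x^2*y + 2*x*y^2 + y^3 - 3*y^2 + 3

Degree: a generic line meets the curve in up to 3 points, so deg p = 3.
From the visible intercepts: no x-intercept at any integer in the box.
Putting this together gives p.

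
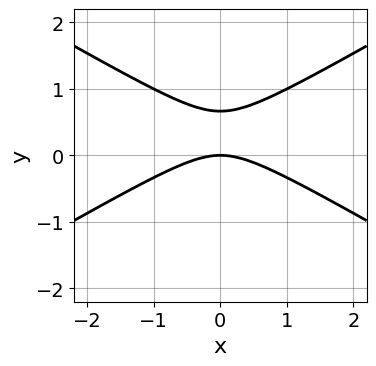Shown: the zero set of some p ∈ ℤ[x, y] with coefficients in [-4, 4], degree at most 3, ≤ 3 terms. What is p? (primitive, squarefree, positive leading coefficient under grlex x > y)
Degree: a generic line meets the curve in up to 2 points, so deg p = 2.
Symmetries: the x ↦ −x reflection is a symmetry, so x appears only in even powers.
From the visible intercepts: it meets the x-axis at x = 0 (among the integer gridlines); one y-axis crossing is at y = 0.
Solving for integer coefficients yields p as stated.

x^2 - 3*y^2 + 2*y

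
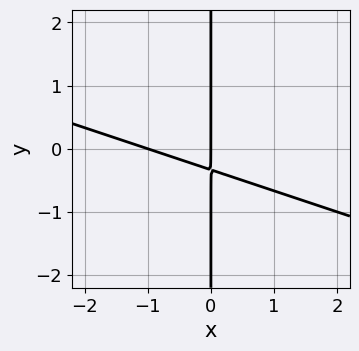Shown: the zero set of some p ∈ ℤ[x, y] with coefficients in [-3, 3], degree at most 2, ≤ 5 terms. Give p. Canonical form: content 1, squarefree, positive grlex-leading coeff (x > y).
x^2 + 3*x*y + x

(a) deg p = 2. No degree-1 curve has this shape.
(b) Observable constraints: the x-axis gridline crossings are at x ∈ {-1, 0}; every point of the y-axis in the box is on the curve.
(c) Fitting integer coefficients to these (and the overall shape) gives p.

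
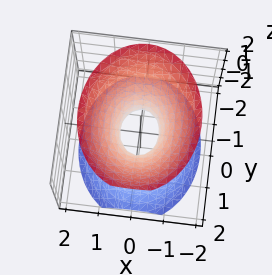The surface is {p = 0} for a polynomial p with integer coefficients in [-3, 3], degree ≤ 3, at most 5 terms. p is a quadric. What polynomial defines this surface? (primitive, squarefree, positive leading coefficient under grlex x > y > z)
3*x^2 + 2*y^2 - 2*z^2 - 1

(a) The degree is 2 — one connected sheet with a waist; a quadric.
(b) Symmetries: mirror symmetry x ↦ −x ⇒ only even powers of x; it's symmetric under y → −y, forcing even powers of y; it's symmetric under z → −z, forcing even powers of z.
(c) Checking where it meets the axes: it misses every integer gridline on the z-axis.
(d) The integer polynomial consistent with all of this is the stated p.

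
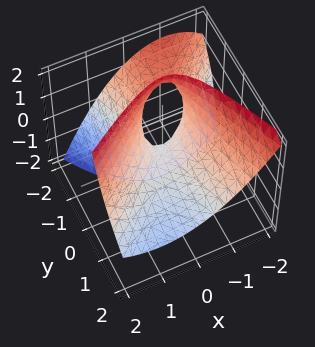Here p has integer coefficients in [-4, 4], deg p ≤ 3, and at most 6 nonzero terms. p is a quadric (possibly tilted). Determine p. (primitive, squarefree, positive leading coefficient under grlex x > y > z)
2*x^2 - 2*x*y - y^2 - 3*y*z - 2*z

Degree: no degree-1 surface has this shape, so deg p = 2.
Observable constraints: it crosses the y-axis at the gridline y = 0; one z-axis crossing is at z = 0.
Solving for integer coefficients yields p as stated.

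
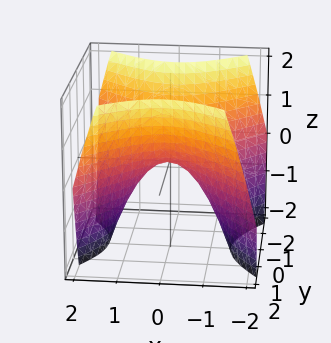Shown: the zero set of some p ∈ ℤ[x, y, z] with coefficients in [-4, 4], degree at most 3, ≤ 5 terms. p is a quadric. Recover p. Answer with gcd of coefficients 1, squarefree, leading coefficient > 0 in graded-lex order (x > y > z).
x^2 - y^2 + z

First, degree: a hyperbolic paraboloid; a quadric, so deg p = 2.
Then, symmetries: it's symmetric under y → −y, forcing even powers of y; the x ↦ −x reflection is a symmetry, so x appears only in even powers.
Next, checking where it meets the axes: it meets the y-axis at y = 0 (among the integer gridlines); it meets the x-axis at x = 0 (among the integer gridlines); it crosses the z-axis at the gridline z = 0.
Finally, together with the visible shape, these determine p as stated.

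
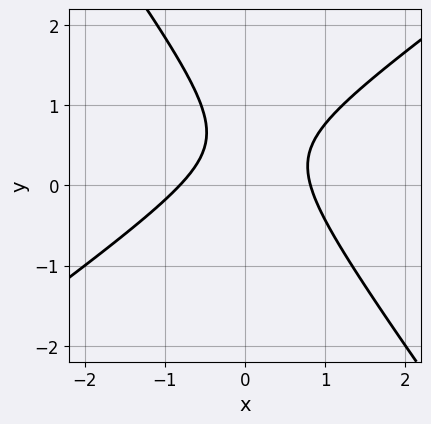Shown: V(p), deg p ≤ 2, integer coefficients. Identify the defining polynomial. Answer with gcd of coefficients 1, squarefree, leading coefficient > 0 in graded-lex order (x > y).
3*x^2 - 2*x*y - 3*y^2 + 3*y - 2

deg p = 2. No degree-1 curve has this shape.
Observable constraints: it misses every integer gridline on the y-axis.
Solving for integer coefficients yields p as stated.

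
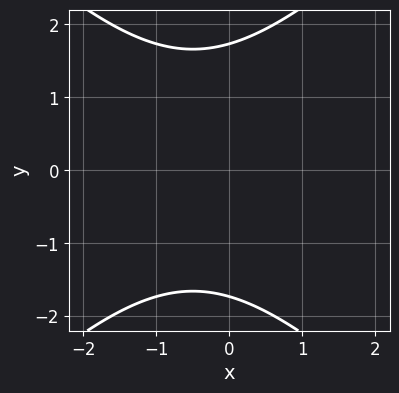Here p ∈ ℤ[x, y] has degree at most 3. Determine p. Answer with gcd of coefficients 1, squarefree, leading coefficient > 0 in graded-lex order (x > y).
1. deg p = 2.
2. Symmetries: mirror symmetry y ↦ −y ⇒ only even powers of y.
3. Against the integer gridlines: the curve avoids every integer x-axis point in the box.
4. Fitting integer coefficients to these (and the overall shape) gives p.

x^2 - y^2 + x + 3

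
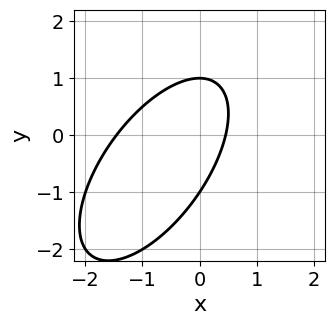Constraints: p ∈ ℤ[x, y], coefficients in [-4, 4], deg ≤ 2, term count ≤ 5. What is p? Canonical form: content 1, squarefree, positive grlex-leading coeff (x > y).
1. The degree is 2 — a generic line meets the curve in up to 2 points.
2. From the visible intercepts: the y-axis gridline crossings are at y ∈ {-1, 1}.
3. The integer polynomial consistent with all of this is the stated p.

3*x^2 - 3*x*y + 2*y^2 + 3*x - 2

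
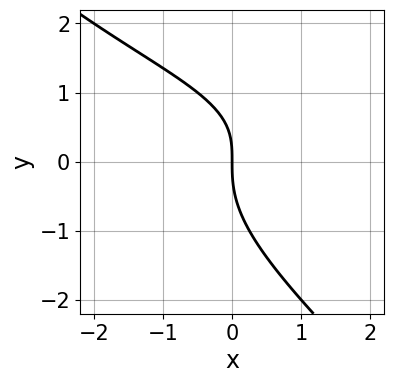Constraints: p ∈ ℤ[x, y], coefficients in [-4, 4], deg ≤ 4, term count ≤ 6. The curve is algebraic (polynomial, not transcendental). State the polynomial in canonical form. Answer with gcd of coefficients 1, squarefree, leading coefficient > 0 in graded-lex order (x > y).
Degree: the shape is more complex than any degree-2 curve, so deg p = 3.
Reading off the gridlines: it meets the x-axis at x = 0 (among the integer gridlines); it meets the y-axis at y = 0 (among the integer gridlines).
Matching integer coefficients to the picture gives p.

x*y^2 + y^3 - x*y + 2*x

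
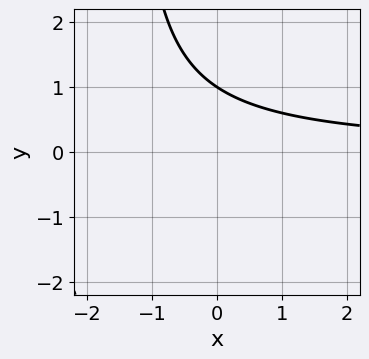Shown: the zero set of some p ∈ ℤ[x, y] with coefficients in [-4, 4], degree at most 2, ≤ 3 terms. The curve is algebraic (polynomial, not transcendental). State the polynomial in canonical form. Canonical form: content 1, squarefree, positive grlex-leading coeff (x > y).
2*x*y + 3*y - 3

(a) The degree is 2 — no degree-1 curve has this shape.
(b) Observable constraints: it meets the y-axis at y = 1 (among the integer gridlines); it misses every integer gridline on the x-axis.
(c) Matching integer coefficients to the picture gives p.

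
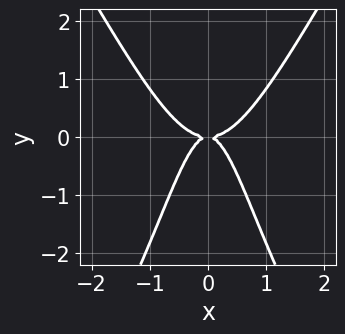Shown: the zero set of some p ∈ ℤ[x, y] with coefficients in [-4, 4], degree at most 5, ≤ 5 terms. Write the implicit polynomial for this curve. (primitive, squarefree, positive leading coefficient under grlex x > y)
3*x^4 - x^2*y^2 - 2*x^2*y - y^2

(a) deg p = 4.
(b) Symmetries: mirror symmetry x ↦ −x ⇒ only even powers of x.
(c) Checking where it meets the axes: one x-axis crossing is at x = 0; it meets the y-axis at y = 0 (among the integer gridlines).
(d) Matching integer coefficients to the picture gives p.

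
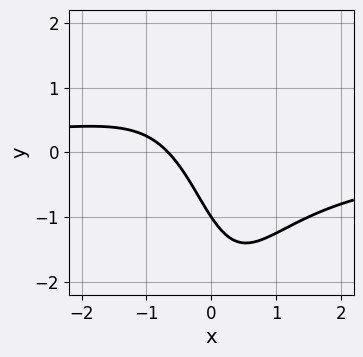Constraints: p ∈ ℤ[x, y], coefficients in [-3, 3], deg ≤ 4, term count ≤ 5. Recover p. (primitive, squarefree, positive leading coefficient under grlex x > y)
First, degree: a generic line meets the curve in up to 3 points, so deg p = 3.
Next, from the visible intercepts: it meets the y-axis at y = -1 (among the integer gridlines).
Finally, matching integer coefficients to the picture gives p.

2*x^2*y + 3*x + 2*y + 2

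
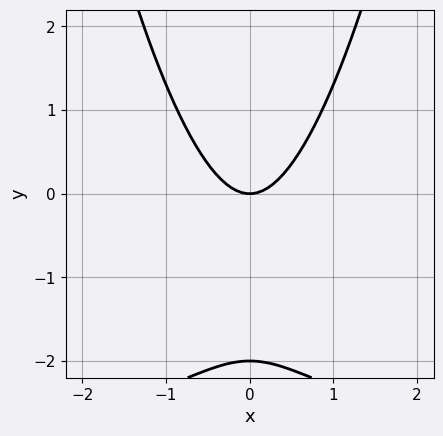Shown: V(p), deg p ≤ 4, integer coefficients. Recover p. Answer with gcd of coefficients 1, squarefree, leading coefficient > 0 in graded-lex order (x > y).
First, the degree is 3 — no degree-2 curve has this shape.
Then, symmetries: it's symmetric under x → −x, forcing even powers of x.
Then, checking where it meets the axes: one x-axis crossing is at x = 0; the y-axis gridline crossings are at y ∈ {-2, 0}.
Finally, the integer polynomial consistent with all of this is the stated p.

x^2*y + 3*x^2 - y^2 - 2*y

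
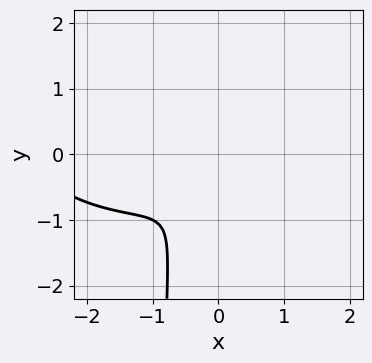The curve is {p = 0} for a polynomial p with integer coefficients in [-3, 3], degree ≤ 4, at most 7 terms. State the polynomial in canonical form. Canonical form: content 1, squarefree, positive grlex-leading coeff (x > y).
x^3 + 2*x*y^2 + 3*x^2 - 2*x*y + 2*y^2

(a) Degree: no degree-2 curve has this shape, so deg p = 3.
(b) Matching integer coefficients to the picture gives p.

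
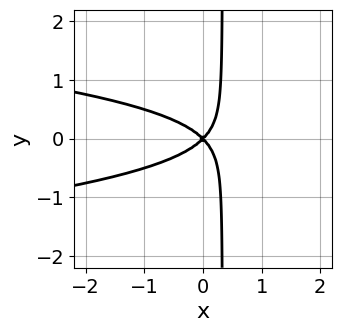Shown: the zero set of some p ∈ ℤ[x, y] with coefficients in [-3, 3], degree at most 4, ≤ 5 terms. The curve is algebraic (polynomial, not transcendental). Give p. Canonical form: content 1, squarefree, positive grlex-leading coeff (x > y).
1. deg p = 3. A generic line meets the curve in up to 3 points.
2. Symmetries: the y ↦ −y reflection is a symmetry, so y appears only in even powers.
3. Checking where it meets the axes: it crosses the y-axis at the gridline y = 0; one x-axis crossing is at x = 0.
4. Putting this together gives p.

3*x*y^2 + x^2 - y^2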